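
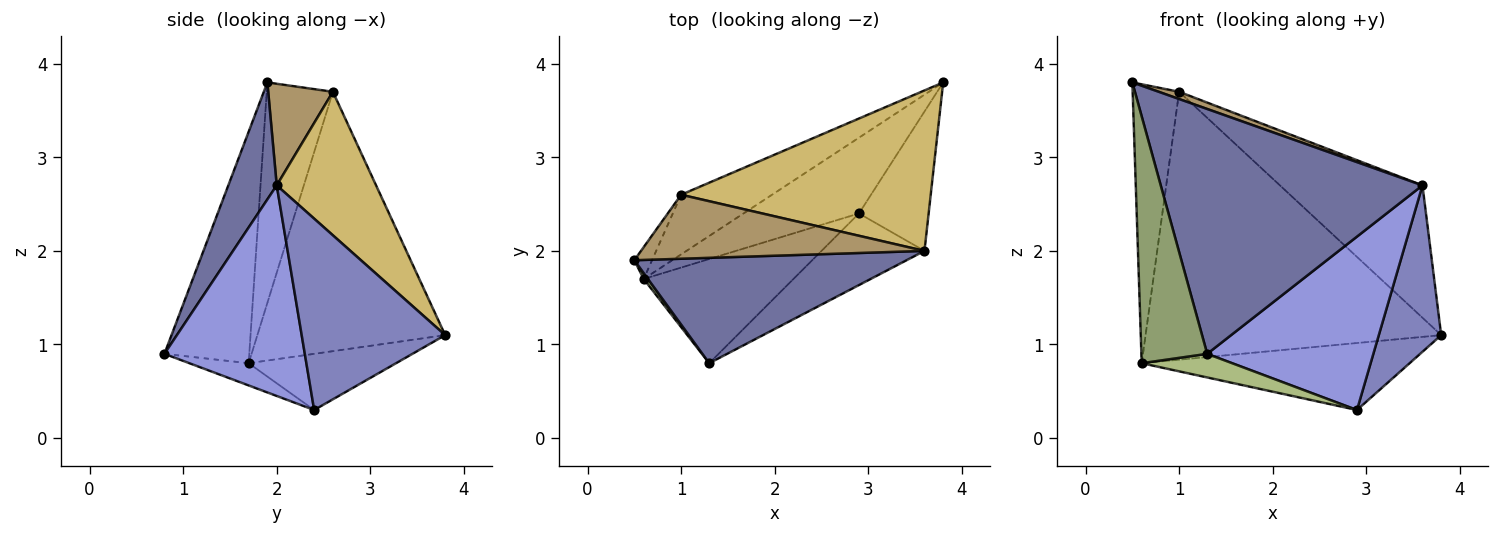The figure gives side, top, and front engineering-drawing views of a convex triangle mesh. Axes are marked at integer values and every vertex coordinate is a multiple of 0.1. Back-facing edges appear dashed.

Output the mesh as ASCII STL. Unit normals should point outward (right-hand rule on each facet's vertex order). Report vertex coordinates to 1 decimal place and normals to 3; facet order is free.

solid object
 facet normal 0.167 -0.906 0.390
  outer loop
   vertex 3.6 2.0 2.7
   vertex 0.5 1.9 3.8
   vertex 1.3 0.8 0.9
  endloop
 endfacet
 facet normal 0.870 -0.378 -0.317
  outer loop
   vertex 3.6 2.0 2.7
   vertex 2.9 2.4 0.3
   vertex 3.8 3.8 1.1
  endloop
 endfacet
 facet normal 0.616 -0.728 -0.301
  outer loop
   vertex 3.6 2.0 2.7
   vertex 1.3 0.8 0.9
   vertex 2.9 2.4 0.3
  endloop
 endfacet
 facet normal -0.342 0.622 -0.704
  outer loop
   vertex 0.6 1.7 0.8
   vertex 3.8 3.8 1.1
   vertex 2.9 2.4 0.3
  endloop
 endfacet
 facet normal -0.790 -0.613 0.015
  outer loop
   vertex 0.6 1.7 0.8
   vertex 1.3 0.8 0.9
   vertex 0.5 1.9 3.8
  endloop
 endfacet
 facet normal -0.143 -0.219 -0.965
  outer loop
   vertex 0.6 1.7 0.8
   vertex 2.9 2.4 0.3
   vertex 1.3 0.8 0.9
  endloop
 endfacet
 facet normal -0.816 0.574 -0.065
  outer loop
   vertex 1.0 2.6 3.7
   vertex 0.6 1.7 0.8
   vertex 0.5 1.9 3.8
  endloop
 endfacet
 facet normal -0.527 0.830 -0.185
  outer loop
   vertex 1.0 2.6 3.7
   vertex 3.8 3.8 1.1
   vertex 0.6 1.7 0.8
  endloop
 endfacet
 facet normal 0.336 -0.106 0.936
  outer loop
   vertex 1.0 2.6 3.7
   vertex 0.5 1.9 3.8
   vertex 3.6 2.0 2.7
  endloop
 endfacet
 facet normal 0.405 0.582 0.705
  outer loop
   vertex 1.0 2.6 3.7
   vertex 3.6 2.0 2.7
   vertex 3.8 3.8 1.1
  endloop
 endfacet
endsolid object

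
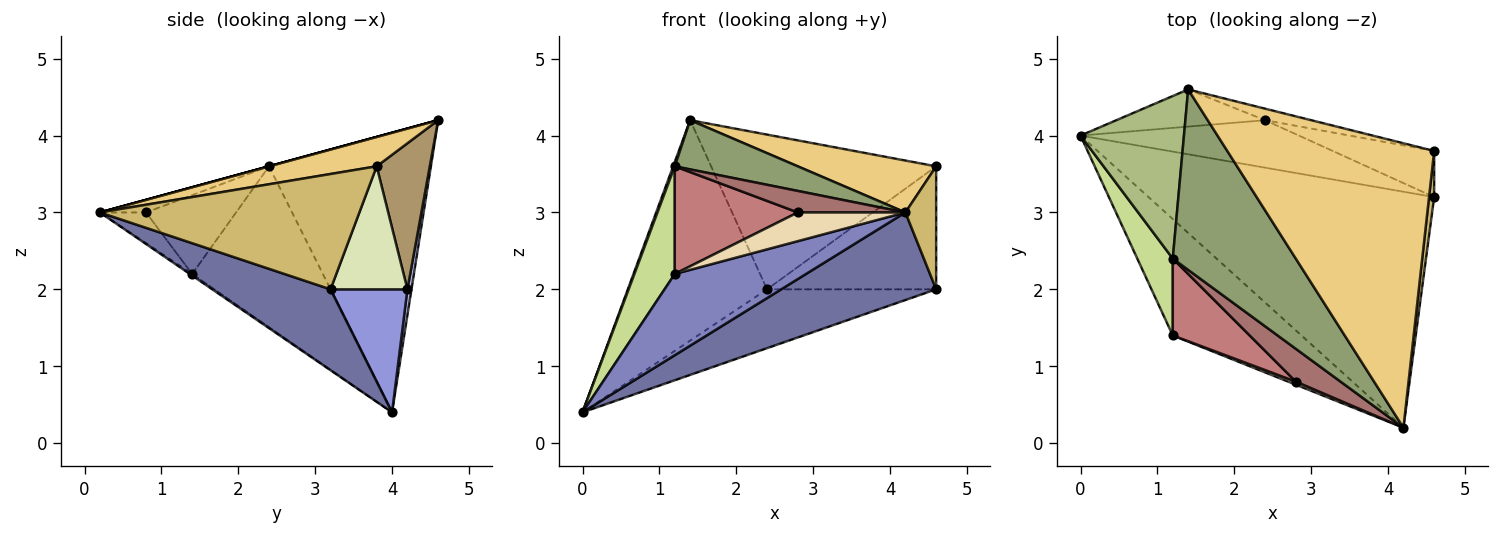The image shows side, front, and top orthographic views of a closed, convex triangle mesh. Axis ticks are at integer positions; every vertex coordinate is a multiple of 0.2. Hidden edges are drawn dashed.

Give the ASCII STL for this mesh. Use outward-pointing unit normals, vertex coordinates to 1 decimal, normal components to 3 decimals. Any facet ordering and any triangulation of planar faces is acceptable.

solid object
 facet normal 0.257 -0.336 -0.906
  outer loop
   vertex 4.2 0.2 3.0
   vertex 0.0 4.0 0.4
   vertex 4.6 3.2 2.0
  endloop
 endfacet
 facet normal -0.010 -0.572 -0.820
  outer loop
   vertex 1.2 1.4 2.2
   vertex 0.0 4.0 0.4
   vertex 4.2 0.2 3.0
  endloop
 endfacet
 facet normal 0.334 0.734 -0.592
  outer loop
   vertex 2.4 4.2 2.0
   vertex 4.6 3.2 2.0
   vertex 0.0 4.0 0.4
  endloop
 endfacet
 facet normal 0.029 0.986 -0.166
  outer loop
   vertex 2.4 4.2 2.0
   vertex 0.0 4.0 0.4
   vertex 1.4 4.6 4.2
  endloop
 endfacet
 facet normal 0.000 -0.263 0.965
  outer loop
   vertex 1.2 2.4 3.6
   vertex 4.2 0.2 3.0
   vertex 1.4 4.6 4.2
  endloop
 endfacet
 facet normal -0.938 -0.009 0.347
  outer loop
   vertex 1.2 2.4 3.6
   vertex 1.4 4.6 4.2
   vertex 0.0 4.0 0.4
  endloop
 endfacet
 facet normal -0.935 -0.289 0.206
  outer loop
   vertex 1.2 2.4 3.6
   vertex 0.0 4.0 0.4
   vertex 1.2 1.4 2.2
  endloop
 endfacet
 facet normal 0.392 0.862 -0.323
  outer loop
   vertex 4.6 3.8 3.6
   vertex 4.6 3.2 2.0
   vertex 2.4 4.2 2.0
  endloop
 endfacet
 facet normal 0.229 0.971 -0.072
  outer loop
   vertex 4.6 3.8 3.6
   vertex 2.4 4.2 2.0
   vertex 1.4 4.6 4.2
  endloop
 endfacet
 facet normal 0.992 -0.118 0.044
  outer loop
   vertex 4.6 3.8 3.6
   vertex 4.2 0.2 3.0
   vertex 4.6 3.2 2.0
  endloop
 endfacet
 facet normal 0.138 -0.178 0.974
  outer loop
   vertex 4.6 3.8 3.6
   vertex 1.4 4.6 4.2
   vertex 4.2 0.2 3.0
  endloop
 endfacet
 facet normal -0.392 -0.915 0.098
  outer loop
   vertex 2.8 0.8 3.0
   vertex 1.2 1.4 2.2
   vertex 4.2 0.2 3.0
  endloop
 endfacet
 facet normal -0.229 -0.534 0.814
  outer loop
   vertex 2.8 0.8 3.0
   vertex 4.2 0.2 3.0
   vertex 1.2 2.4 3.6
  endloop
 endfacet
 facet normal -0.512 -0.699 0.499
  outer loop
   vertex 2.8 0.8 3.0
   vertex 1.2 2.4 3.6
   vertex 1.2 1.4 2.2
  endloop
 endfacet
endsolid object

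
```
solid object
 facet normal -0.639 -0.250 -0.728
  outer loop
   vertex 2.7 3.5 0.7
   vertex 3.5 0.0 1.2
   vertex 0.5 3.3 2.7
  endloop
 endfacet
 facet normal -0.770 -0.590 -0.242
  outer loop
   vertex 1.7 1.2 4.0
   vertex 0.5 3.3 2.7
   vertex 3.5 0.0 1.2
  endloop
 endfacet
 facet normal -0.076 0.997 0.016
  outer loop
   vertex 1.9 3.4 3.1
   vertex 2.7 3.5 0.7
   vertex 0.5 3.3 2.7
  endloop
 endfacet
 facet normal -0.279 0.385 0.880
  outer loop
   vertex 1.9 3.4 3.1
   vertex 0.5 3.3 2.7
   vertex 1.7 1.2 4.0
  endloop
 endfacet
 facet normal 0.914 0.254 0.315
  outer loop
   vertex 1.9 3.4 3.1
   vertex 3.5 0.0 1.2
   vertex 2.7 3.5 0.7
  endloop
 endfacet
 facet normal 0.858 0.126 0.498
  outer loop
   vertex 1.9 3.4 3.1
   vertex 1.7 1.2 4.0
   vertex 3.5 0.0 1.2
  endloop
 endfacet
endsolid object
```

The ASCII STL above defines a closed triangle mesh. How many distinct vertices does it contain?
5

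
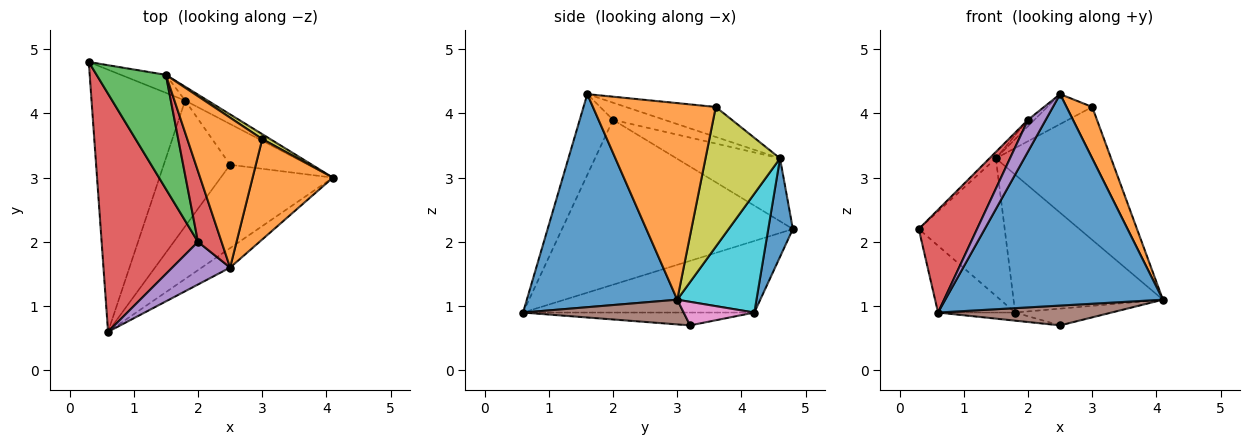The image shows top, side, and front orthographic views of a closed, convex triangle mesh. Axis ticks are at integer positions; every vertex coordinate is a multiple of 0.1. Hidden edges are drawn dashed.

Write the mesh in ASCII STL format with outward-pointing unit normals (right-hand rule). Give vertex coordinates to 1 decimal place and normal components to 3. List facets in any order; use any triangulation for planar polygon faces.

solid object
 facet normal 0.567 -0.820 -0.075
  outer loop
   vertex 2.5 1.6 4.3
   vertex 0.6 0.6 0.9
   vertex 4.1 3.0 1.1
  endloop
 endfacet
 facet normal 0.909 -0.190 0.371
  outer loop
   vertex 3.0 3.6 4.1
   vertex 2.5 1.6 4.3
   vertex 4.1 3.0 1.1
  endloop
 endfacet
 facet normal -0.595 0.198 -0.779
  outer loop
   vertex 1.8 4.2 0.9
   vertex 0.6 0.6 0.9
   vertex 0.3 4.8 2.2
  endloop
 endfacet
 facet normal -0.844 -0.213 0.493
  outer loop
   vertex 2.0 2.0 3.9
   vertex 0.3 4.8 2.2
   vertex 0.6 0.6 0.9
  endloop
 endfacet
 facet normal -0.746 -0.398 0.534
  outer loop
   vertex 2.0 2.0 3.9
   vertex 0.6 0.6 0.9
   vertex 2.5 1.6 4.3
  endloop
 endfacet
 facet normal 0.210 -0.226 -0.951
  outer loop
   vertex 2.5 3.2 0.7
   vertex 4.1 3.0 1.1
   vertex 0.6 0.6 0.9
  endloop
 endfacet
 facet normal 0.269 0.366 -0.891
  outer loop
   vertex 2.5 3.2 0.7
   vertex 1.8 4.2 0.9
   vertex 4.1 3.0 1.1
  endloop
 endfacet
 facet normal -0.190 0.063 -0.980
  outer loop
   vertex 2.5 3.2 0.7
   vertex 0.6 0.6 0.9
   vertex 1.8 4.2 0.9
  endloop
 endfacet
 facet normal 0.543 0.839 0.031
  outer loop
   vertex 1.5 4.6 3.3
   vertex 3.0 3.6 4.1
   vertex 4.1 3.0 1.1
  endloop
 endfacet
 facet normal 0.467 0.880 -0.088
  outer loop
   vertex 1.5 4.6 3.3
   vertex 4.1 3.0 1.1
   vertex 1.8 4.2 0.9
  endloop
 endfacet
 facet normal 0.273 0.954 -0.125
  outer loop
   vertex 1.5 4.6 3.3
   vertex 1.8 4.2 0.9
   vertex 0.3 4.8 2.2
  endloop
 endfacet
 facet normal -0.365 0.183 0.913
  outer loop
   vertex 1.5 4.6 3.3
   vertex 2.5 1.6 4.3
   vertex 3.0 3.6 4.1
  endloop
 endfacet
 facet normal -0.671 0.042 0.740
  outer loop
   vertex 1.5 4.6 3.3
   vertex 0.3 4.8 2.2
   vertex 2.0 2.0 3.9
  endloop
 endfacet
 facet normal -0.587 0.073 0.807
  outer loop
   vertex 1.5 4.6 3.3
   vertex 2.0 2.0 3.9
   vertex 2.5 1.6 4.3
  endloop
 endfacet
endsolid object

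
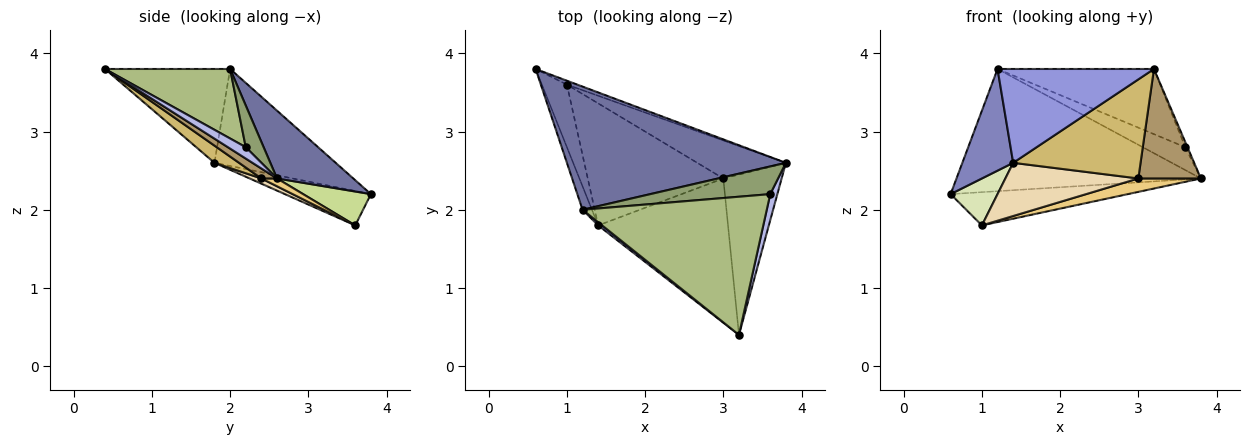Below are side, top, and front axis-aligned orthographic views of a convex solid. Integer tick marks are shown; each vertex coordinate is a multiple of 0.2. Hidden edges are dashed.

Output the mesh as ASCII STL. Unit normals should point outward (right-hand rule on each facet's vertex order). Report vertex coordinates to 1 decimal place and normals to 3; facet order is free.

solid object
 facet normal 0.215 0.688 0.693
  outer loop
   vertex 1.2 2.0 3.8
   vertex 3.8 2.6 2.4
   vertex 0.6 3.8 2.2
  endloop
 endfacet
 facet normal -0.919 -0.385 -0.089
  outer loop
   vertex 1.4 1.8 2.6
   vertex 1.2 2.0 3.8
   vertex 0.6 3.8 2.2
  endloop
 endfacet
 facet normal -0.624 -0.781 0.026
  outer loop
   vertex 1.4 1.8 2.6
   vertex 3.2 0.4 3.8
   vertex 1.2 2.0 3.8
  endloop
 endfacet
 facet normal 0.843 0.105 0.527
  outer loop
   vertex 3.6 2.2 2.8
   vertex 3.2 0.4 3.8
   vertex 3.8 2.6 2.4
  endloop
 endfacet
 facet normal 0.259 0.615 0.745
  outer loop
   vertex 3.6 2.2 2.8
   vertex 3.8 2.6 2.4
   vertex 1.2 2.0 3.8
  endloop
 endfacet
 facet normal 0.323 0.404 0.856
  outer loop
   vertex 3.6 2.2 2.8
   vertex 1.2 2.0 3.8
   vertex 3.2 0.4 3.8
  endloop
 endfacet
 facet normal 0.355 0.928 -0.109
  outer loop
   vertex 1.0 3.6 1.8
   vertex 0.6 3.8 2.2
   vertex 3.8 2.6 2.4
  endloop
 endfacet
 facet normal -0.740 -0.404 -0.538
  outer loop
   vertex 1.0 3.6 1.8
   vertex 1.4 1.8 2.6
   vertex 0.6 3.8 2.2
  endloop
 endfacet
 facet normal 0.140 -0.558 -0.818
  outer loop
   vertex 3.0 2.4 2.4
   vertex 3.8 2.6 2.4
   vertex 3.2 0.4 3.8
  endloop
 endfacet
 facet normal 0.109 -0.563 -0.819
  outer loop
   vertex 3.0 2.4 2.4
   vertex 3.2 0.4 3.8
   vertex 1.4 1.8 2.6
  endloop
 endfacet
 facet normal 0.083 -0.332 -0.940
  outer loop
   vertex 3.0 2.4 2.4
   vertex 1.0 3.6 1.8
   vertex 3.8 2.6 2.4
  endloop
 endfacet
 facet normal 0.035 -0.399 -0.916
  outer loop
   vertex 3.0 2.4 2.4
   vertex 1.4 1.8 2.6
   vertex 1.0 3.6 1.8
  endloop
 endfacet
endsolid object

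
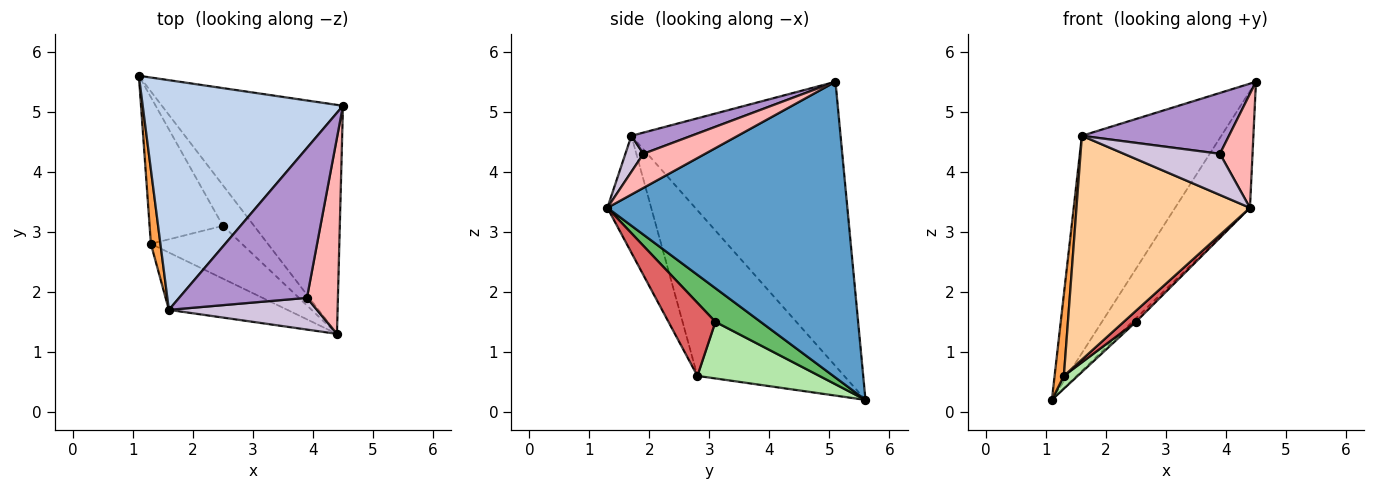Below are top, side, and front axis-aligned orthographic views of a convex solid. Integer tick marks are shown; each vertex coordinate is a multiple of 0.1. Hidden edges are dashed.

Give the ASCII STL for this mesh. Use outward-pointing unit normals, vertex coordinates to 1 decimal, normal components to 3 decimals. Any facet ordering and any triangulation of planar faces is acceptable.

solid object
 facet normal 0.824 0.257 -0.505
  outer loop
   vertex 4.4 1.3 3.4
   vertex 1.1 5.6 0.2
   vertex 4.5 5.1 5.5
  endloop
 endfacet
 facet normal -0.718 0.478 0.506
  outer loop
   vertex 1.6 1.7 4.6
   vertex 4.5 5.1 5.5
   vertex 1.1 5.6 0.2
  endloop
 endfacet
 facet normal -0.996 -0.063 0.057
  outer loop
   vertex 1.6 1.7 4.6
   vertex 1.1 5.6 0.2
   vertex 1.3 2.8 0.6
  endloop
 endfacet
 facet normal -0.238 -0.941 -0.241
  outer loop
   vertex 1.6 1.7 4.6
   vertex 1.3 2.8 0.6
   vertex 4.4 1.3 3.4
  endloop
 endfacet
 facet normal 0.733 0.058 -0.678
  outer loop
   vertex 2.5 3.1 1.5
   vertex 1.1 5.6 0.2
   vertex 4.4 1.3 3.4
  endloop
 endfacet
 facet normal 0.610 -0.069 -0.790
  outer loop
   vertex 2.5 3.1 1.5
   vertex 1.3 2.8 0.6
   vertex 1.1 5.6 0.2
  endloop
 endfacet
 facet normal 0.618 -0.161 -0.770
  outer loop
   vertex 2.5 3.1 1.5
   vertex 4.4 1.3 3.4
   vertex 1.3 2.8 0.6
  endloop
 endfacet
 facet normal 0.690 -0.364 0.626
  outer loop
   vertex 3.9 1.9 4.3
   vertex 4.4 1.3 3.4
   vertex 4.5 5.1 5.5
  endloop
 endfacet
 facet normal 0.152 -0.372 0.916
  outer loop
   vertex 3.9 1.9 4.3
   vertex 4.5 5.1 5.5
   vertex 1.6 1.7 4.6
  endloop
 endfacet
 facet normal 0.147 -0.783 0.604
  outer loop
   vertex 3.9 1.9 4.3
   vertex 1.6 1.7 4.6
   vertex 4.4 1.3 3.4
  endloop
 endfacet
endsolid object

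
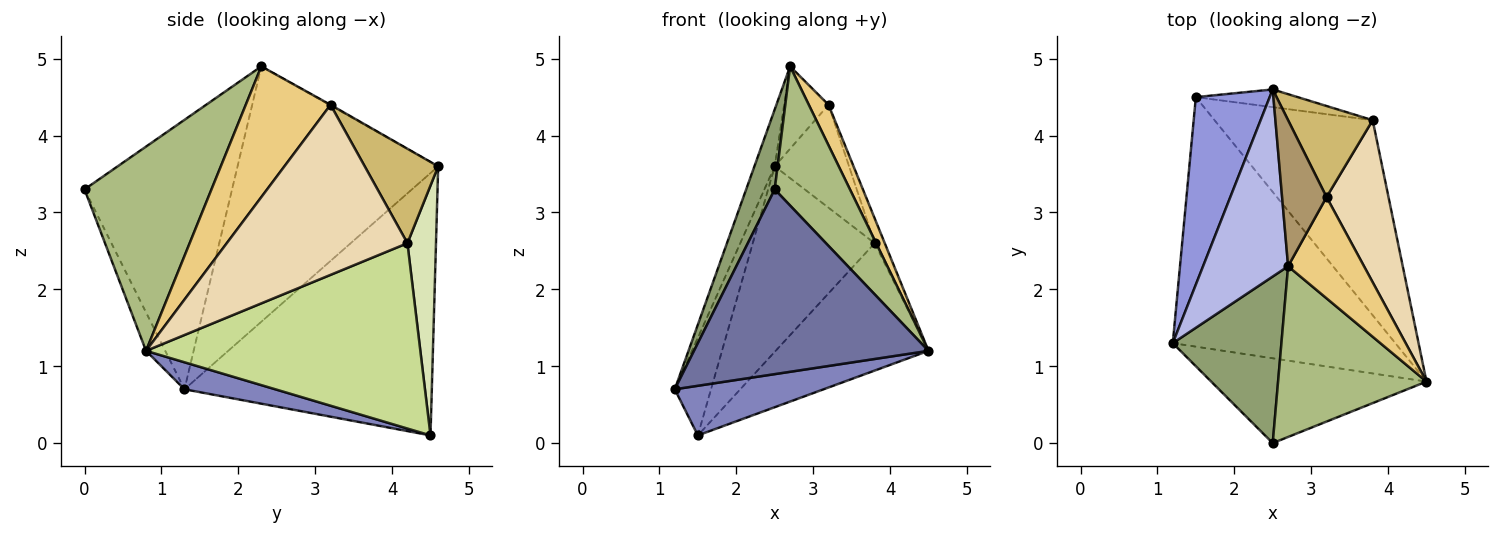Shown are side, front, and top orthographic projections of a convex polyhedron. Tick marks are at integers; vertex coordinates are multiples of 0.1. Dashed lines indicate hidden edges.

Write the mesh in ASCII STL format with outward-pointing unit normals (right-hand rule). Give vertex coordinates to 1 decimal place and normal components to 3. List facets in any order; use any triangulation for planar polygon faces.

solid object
 facet normal -0.074 -0.906 -0.416
  outer loop
   vertex 2.5 0.0 3.3
   vertex 1.2 1.3 0.7
   vertex 4.5 0.8 1.2
  endloop
 endfacet
 facet normal 0.118 -0.194 -0.974
  outer loop
   vertex 1.5 4.5 0.1
   vertex 4.5 0.8 1.2
   vertex 1.2 1.3 0.7
  endloop
 endfacet
 facet normal -0.953 0.140 0.268
  outer loop
   vertex 1.5 4.5 0.1
   vertex 1.2 1.3 0.7
   vertex 2.5 4.6 3.6
  endloop
 endfacet
 facet normal -0.944 0.096 0.315
  outer loop
   vertex 2.7 2.3 4.9
   vertex 2.5 4.6 3.6
   vertex 1.2 1.3 0.7
  endloop
 endfacet
 facet normal -0.913 -0.177 0.368
  outer loop
   vertex 2.7 2.3 4.9
   vertex 1.2 1.3 0.7
   vertex 2.5 0.0 3.3
  endloop
 endfacet
 facet normal 0.730 -0.432 0.530
  outer loop
   vertex 2.7 2.3 4.9
   vertex 2.5 0.0 3.3
   vertex 4.5 0.8 1.2
  endloop
 endfacet
 facet normal 0.700 0.390 -0.598
  outer loop
   vertex 3.8 4.2 2.6
   vertex 4.5 0.8 1.2
   vertex 1.5 4.5 0.1
  endloop
 endfacet
 facet normal 0.227 0.969 -0.093
  outer loop
   vertex 3.8 4.2 2.6
   vertex 1.5 4.5 0.1
   vertex 2.5 4.6 3.6
  endloop
 endfacet
 facet normal -0.013 0.491 0.871
  outer loop
   vertex 3.2 3.2 4.4
   vertex 2.5 4.6 3.6
   vertex 2.7 2.3 4.9
  endloop
 endfacet
 facet normal 0.595 0.602 0.533
  outer loop
   vertex 3.2 3.2 4.4
   vertex 3.8 4.2 2.6
   vertex 2.5 4.6 3.6
  endloop
 endfacet
 facet normal 0.848 -0.197 0.492
  outer loop
   vertex 3.2 3.2 4.4
   vertex 2.7 2.3 4.9
   vertex 4.5 0.8 1.2
  endloop
 endfacet
 facet normal 0.938 0.052 0.342
  outer loop
   vertex 3.2 3.2 4.4
   vertex 4.5 0.8 1.2
   vertex 3.8 4.2 2.6
  endloop
 endfacet
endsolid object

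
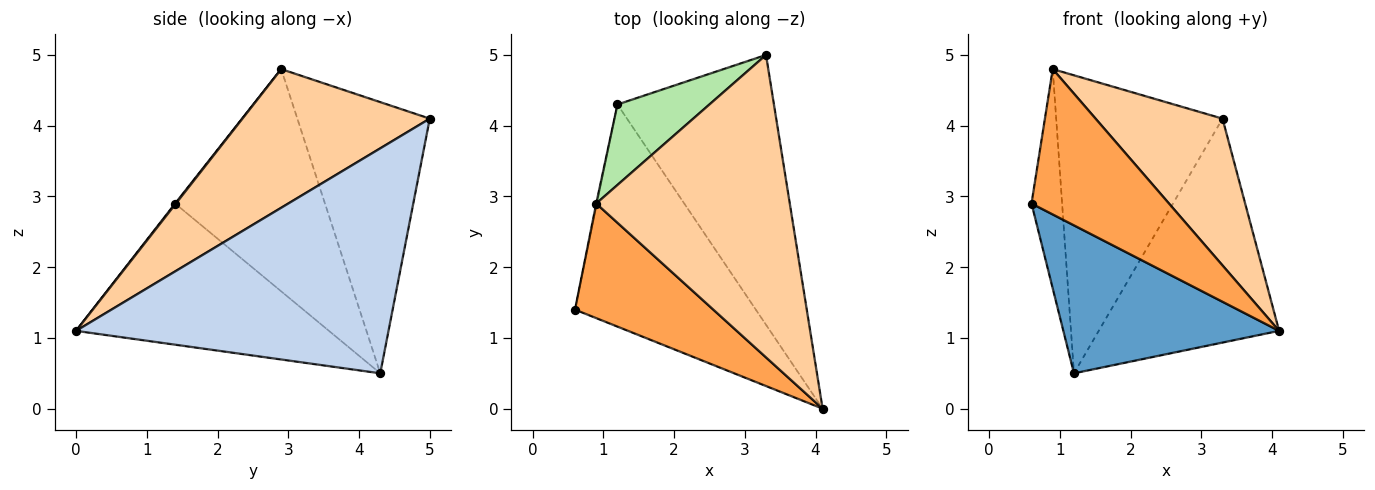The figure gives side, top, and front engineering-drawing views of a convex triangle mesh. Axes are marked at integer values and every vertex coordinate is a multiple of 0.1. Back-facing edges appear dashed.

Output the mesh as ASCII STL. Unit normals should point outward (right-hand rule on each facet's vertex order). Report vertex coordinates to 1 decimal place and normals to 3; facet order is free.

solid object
 facet normal -0.545 -0.465 -0.698
  outer loop
   vertex 1.2 4.3 0.5
   vertex 4.1 0.0 1.1
   vertex 0.6 1.4 2.9
  endloop
 endfacet
 facet normal 0.742 0.428 -0.516
  outer loop
   vertex 1.2 4.3 0.5
   vertex 3.3 5.0 4.1
   vertex 4.1 0.0 1.1
  endloop
 endfacet
 facet normal 0.004 -0.785 0.619
  outer loop
   vertex 0.9 2.9 4.8
   vertex 0.6 1.4 2.9
   vertex 4.1 0.0 1.1
  endloop
 endfacet
 facet normal 0.542 -0.367 0.756
  outer loop
   vertex 0.9 2.9 4.8
   vertex 4.1 0.0 1.1
   vertex 3.3 5.0 4.1
  endloop
 endfacet
 facet normal -0.980 0.200 -0.003
  outer loop
   vertex 0.9 2.9 4.8
   vertex 1.2 4.3 0.5
   vertex 0.6 1.4 2.9
  endloop
 endfacet
 facet normal -0.609 0.765 0.207
  outer loop
   vertex 0.9 2.9 4.8
   vertex 3.3 5.0 4.1
   vertex 1.2 4.3 0.5
  endloop
 endfacet
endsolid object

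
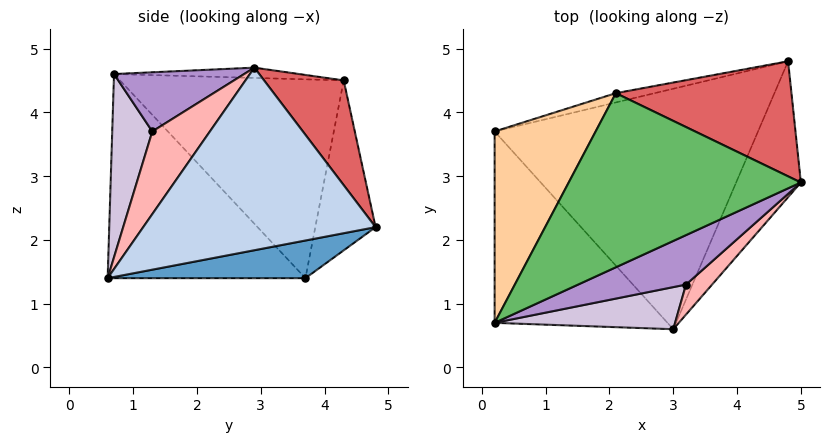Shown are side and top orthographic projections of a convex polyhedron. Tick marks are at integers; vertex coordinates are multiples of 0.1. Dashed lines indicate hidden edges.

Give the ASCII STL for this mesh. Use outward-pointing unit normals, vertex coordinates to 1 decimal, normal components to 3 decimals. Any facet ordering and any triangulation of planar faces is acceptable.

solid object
 facet normal 0.140 0.127 -0.982
  outer loop
   vertex 4.8 4.8 2.2
   vertex 3.0 0.6 1.4
   vertex 0.2 3.7 1.4
  endloop
 endfacet
 facet normal 0.892 -0.322 -0.316
  outer loop
   vertex 4.8 4.8 2.2
   vertex 5.0 2.9 4.7
   vertex 3.0 0.6 1.4
  endloop
 endfacet
 facet normal -0.628 -0.568 -0.532
  outer loop
   vertex 0.2 0.7 4.6
   vertex 0.2 3.7 1.4
   vertex 3.0 0.6 1.4
  endloop
 endfacet
 facet normal -0.803 0.435 0.408
  outer loop
   vertex 2.1 4.3 4.5
   vertex 0.2 3.7 1.4
   vertex 0.2 0.7 4.6
  endloop
 endfacet
 facet normal -0.044 0.051 0.998
  outer loop
   vertex 2.1 4.3 4.5
   vertex 0.2 0.7 4.6
   vertex 5.0 2.9 4.7
  endloop
 endfacet
 facet normal -0.224 0.973 -0.051
  outer loop
   vertex 2.1 4.3 4.5
   vertex 4.8 4.8 2.2
   vertex 0.2 3.7 1.4
  endloop
 endfacet
 facet normal 0.331 0.764 0.554
  outer loop
   vertex 2.1 4.3 4.5
   vertex 5.0 2.9 4.7
   vertex 4.8 4.8 2.2
  endloop
 endfacet
 facet normal 0.593 -0.784 0.187
  outer loop
   vertex 3.2 1.3 3.7
   vertex 3.0 0.6 1.4
   vertex 5.0 2.9 4.7
  endloop
 endfacet
 facet normal 0.325 -0.737 0.593
  outer loop
   vertex 3.2 1.3 3.7
   vertex 5.0 2.9 4.7
   vertex 0.2 0.7 4.6
  endloop
 endfacet
 facet normal 0.264 -0.929 0.260
  outer loop
   vertex 3.2 1.3 3.7
   vertex 0.2 0.7 4.6
   vertex 3.0 0.6 1.4
  endloop
 endfacet
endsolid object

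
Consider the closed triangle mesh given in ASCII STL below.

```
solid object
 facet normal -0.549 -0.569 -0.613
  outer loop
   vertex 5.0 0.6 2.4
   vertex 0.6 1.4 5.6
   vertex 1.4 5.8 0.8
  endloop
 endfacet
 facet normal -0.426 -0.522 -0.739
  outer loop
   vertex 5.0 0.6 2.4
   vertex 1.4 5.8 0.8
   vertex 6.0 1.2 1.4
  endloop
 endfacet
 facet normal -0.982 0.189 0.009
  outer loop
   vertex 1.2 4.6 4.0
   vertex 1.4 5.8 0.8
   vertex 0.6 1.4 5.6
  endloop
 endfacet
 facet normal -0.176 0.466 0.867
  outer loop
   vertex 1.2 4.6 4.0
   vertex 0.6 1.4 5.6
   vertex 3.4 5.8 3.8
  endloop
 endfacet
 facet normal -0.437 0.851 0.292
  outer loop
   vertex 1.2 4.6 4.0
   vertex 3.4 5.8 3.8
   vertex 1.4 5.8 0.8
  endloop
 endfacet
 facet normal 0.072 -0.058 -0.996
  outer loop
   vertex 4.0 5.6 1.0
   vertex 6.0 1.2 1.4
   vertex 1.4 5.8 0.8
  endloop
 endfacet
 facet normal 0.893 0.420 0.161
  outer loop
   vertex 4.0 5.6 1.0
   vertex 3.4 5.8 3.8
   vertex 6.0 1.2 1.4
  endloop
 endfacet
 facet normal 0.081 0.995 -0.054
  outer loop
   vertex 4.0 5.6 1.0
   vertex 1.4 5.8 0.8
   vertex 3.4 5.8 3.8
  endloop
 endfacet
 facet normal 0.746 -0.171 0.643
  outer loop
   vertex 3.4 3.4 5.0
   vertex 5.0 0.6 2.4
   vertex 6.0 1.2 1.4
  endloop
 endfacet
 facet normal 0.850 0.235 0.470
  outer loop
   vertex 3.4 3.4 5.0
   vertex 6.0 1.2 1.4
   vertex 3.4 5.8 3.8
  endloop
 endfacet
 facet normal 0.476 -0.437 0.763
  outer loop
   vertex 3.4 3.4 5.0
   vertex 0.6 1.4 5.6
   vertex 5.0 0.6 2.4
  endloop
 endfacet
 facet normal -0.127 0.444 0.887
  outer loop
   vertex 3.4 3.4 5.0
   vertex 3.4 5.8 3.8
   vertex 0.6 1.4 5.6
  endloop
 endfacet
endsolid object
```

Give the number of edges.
18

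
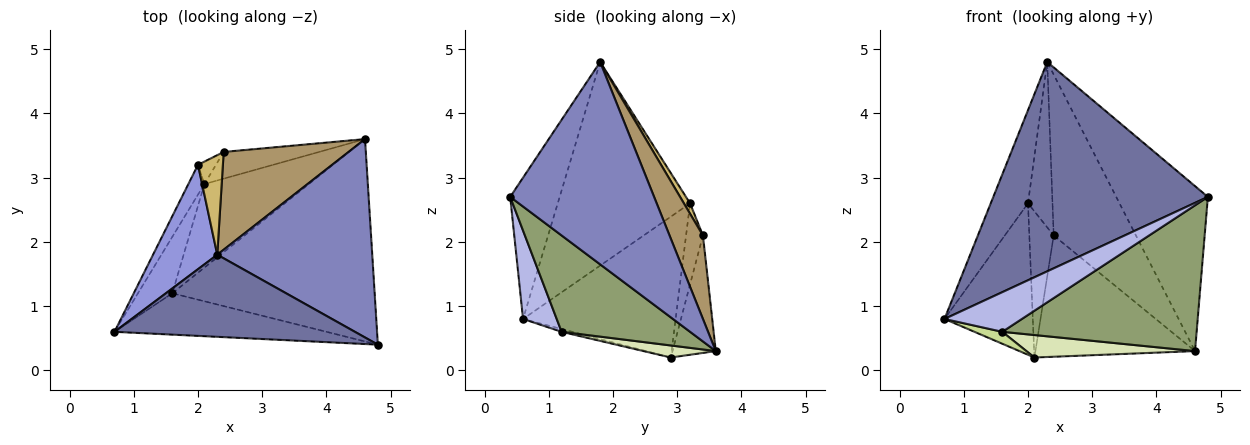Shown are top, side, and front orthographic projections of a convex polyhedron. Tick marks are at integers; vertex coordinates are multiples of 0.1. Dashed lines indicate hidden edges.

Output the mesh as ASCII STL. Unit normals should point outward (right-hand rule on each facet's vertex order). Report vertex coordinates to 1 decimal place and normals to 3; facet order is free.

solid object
 facet normal -0.210 -0.910 0.357
  outer loop
   vertex 2.3 1.8 4.8
   vertex 0.7 0.6 0.8
   vertex 4.8 0.4 2.7
  endloop
 endfacet
 facet normal 0.708 0.451 0.543
  outer loop
   vertex 2.3 1.8 4.8
   vertex 4.8 0.4 2.7
   vertex 4.6 3.6 0.3
  endloop
 endfacet
 facet normal -0.921 0.259 0.291
  outer loop
   vertex 2.0 3.2 2.6
   vertex 0.7 0.6 0.8
   vertex 2.3 1.8 4.8
  endloop
 endfacet
 facet normal 0.288 -0.663 -0.691
  outer loop
   vertex 1.6 1.2 0.6
   vertex 4.8 0.4 2.7
   vertex 0.7 0.6 0.8
  endloop
 endfacet
 facet normal 0.360 -0.545 -0.757
  outer loop
   vertex 1.6 1.2 0.6
   vertex 4.6 3.6 0.3
   vertex 4.8 0.4 2.7
  endloop
 endfacet
 facet normal -0.861 0.499 -0.098
  outer loop
   vertex 2.1 2.9 0.2
   vertex 0.7 0.6 0.8
   vertex 2.0 3.2 2.6
  endloop
 endfacet
 facet normal -0.079 -0.206 -0.975
  outer loop
   vertex 2.1 2.9 0.2
   vertex 1.6 1.2 0.6
   vertex 0.7 0.6 0.8
  endloop
 endfacet
 facet normal 0.111 -0.258 -0.960
  outer loop
   vertex 2.1 2.9 0.2
   vertex 4.6 3.6 0.3
   vertex 1.6 1.2 0.6
  endloop
 endfacet
 facet normal 0.328 0.807 0.491
  outer loop
   vertex 2.4 3.4 2.1
   vertex 2.3 1.8 4.8
   vertex 4.6 3.6 0.3
  endloop
 endfacet
 facet normal 0.211 0.837 0.504
  outer loop
   vertex 2.4 3.4 2.1
   vertex 2.0 3.2 2.6
   vertex 2.3 1.8 4.8
  endloop
 endfacet
 facet normal -0.256 0.944 -0.208
  outer loop
   vertex 2.4 3.4 2.1
   vertex 4.6 3.6 0.3
   vertex 2.1 2.9 0.2
  endloop
 endfacet
 facet normal -0.565 0.816 -0.125
  outer loop
   vertex 2.4 3.4 2.1
   vertex 2.1 2.9 0.2
   vertex 2.0 3.2 2.6
  endloop
 endfacet
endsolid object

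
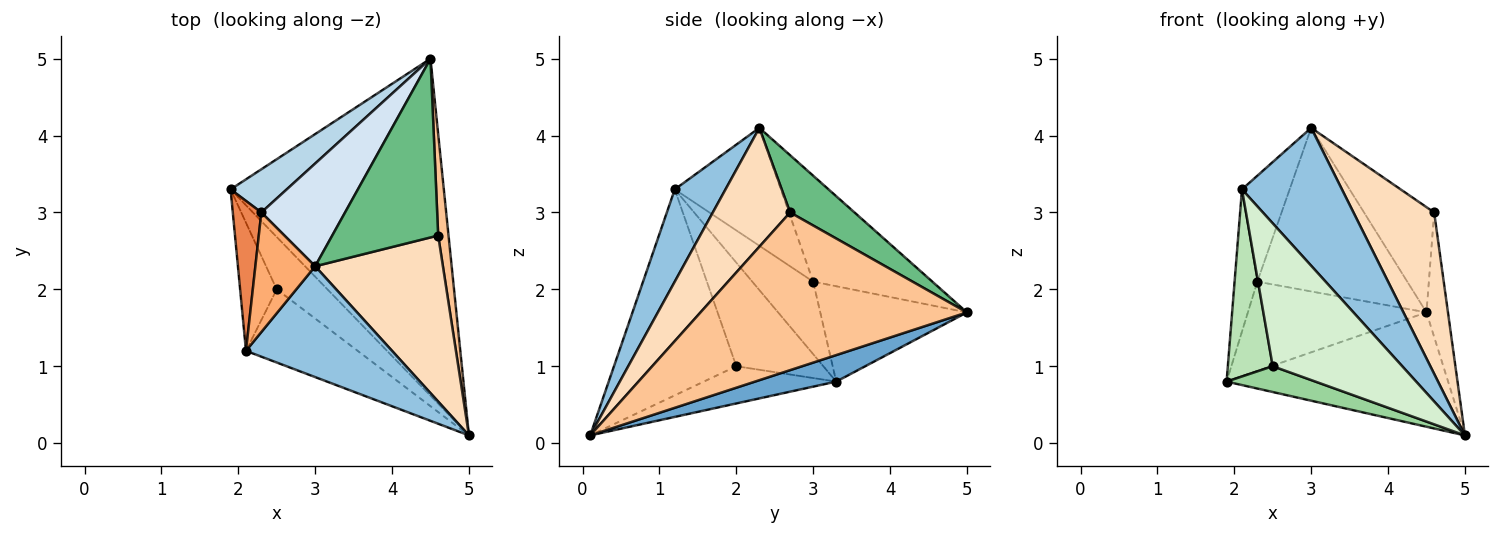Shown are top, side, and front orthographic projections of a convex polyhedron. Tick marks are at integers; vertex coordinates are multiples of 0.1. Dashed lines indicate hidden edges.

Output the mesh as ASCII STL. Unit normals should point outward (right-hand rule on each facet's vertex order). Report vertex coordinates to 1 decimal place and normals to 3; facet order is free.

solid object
 facet normal 0.117 0.319 -0.940
  outer loop
   vertex 4.5 5.0 1.7
   vertex 5.0 0.1 0.1
   vertex 1.9 3.3 0.8
  endloop
 endfacet
 facet normal 0.368 -0.725 0.583
  outer loop
   vertex 2.1 1.2 3.3
   vertex 5.0 0.1 0.1
   vertex 3.0 2.3 4.1
  endloop
 endfacet
 facet normal -0.594 0.724 0.350
  outer loop
   vertex 2.3 3.0 2.1
   vertex 4.5 5.0 1.7
   vertex 1.9 3.3 0.8
  endloop
 endfacet
 facet normal -0.558 0.702 0.441
  outer loop
   vertex 2.3 3.0 2.1
   vertex 3.0 2.3 4.1
   vertex 4.5 5.0 1.7
  endloop
 endfacet
 facet normal -0.879 0.328 0.346
  outer loop
   vertex 2.3 3.0 2.1
   vertex 1.9 3.3 0.8
   vertex 2.1 1.2 3.3
  endloop
 endfacet
 facet normal -0.828 0.372 0.420
  outer loop
   vertex 2.3 3.0 2.1
   vertex 2.1 1.2 3.3
   vertex 3.0 2.3 4.1
  endloop
 endfacet
 facet normal 0.995 0.080 0.065
  outer loop
   vertex 4.6 2.7 3.0
   vertex 5.0 0.1 0.1
   vertex 4.5 5.0 1.7
  endloop
 endfacet
 facet normal 0.555 -0.580 0.596
  outer loop
   vertex 4.6 2.7 3.0
   vertex 3.0 2.3 4.1
   vertex 5.0 0.1 0.1
  endloop
 endfacet
 facet normal 0.422 0.460 0.781
  outer loop
   vertex 4.6 2.7 3.0
   vertex 4.5 5.0 1.7
   vertex 3.0 2.3 4.1
  endloop
 endfacet
 facet normal -0.550 -0.369 -0.749
  outer loop
   vertex 2.5 2.0 1.0
   vertex 1.9 3.3 0.8
   vertex 5.0 0.1 0.1
  endloop
 endfacet
 facet normal -0.848 -0.437 -0.300
  outer loop
   vertex 2.5 2.0 1.0
   vertex 2.1 1.2 3.3
   vertex 1.9 3.3 0.8
  endloop
 endfacet
 facet normal -0.643 -0.681 -0.349
  outer loop
   vertex 2.5 2.0 1.0
   vertex 5.0 0.1 0.1
   vertex 2.1 1.2 3.3
  endloop
 endfacet
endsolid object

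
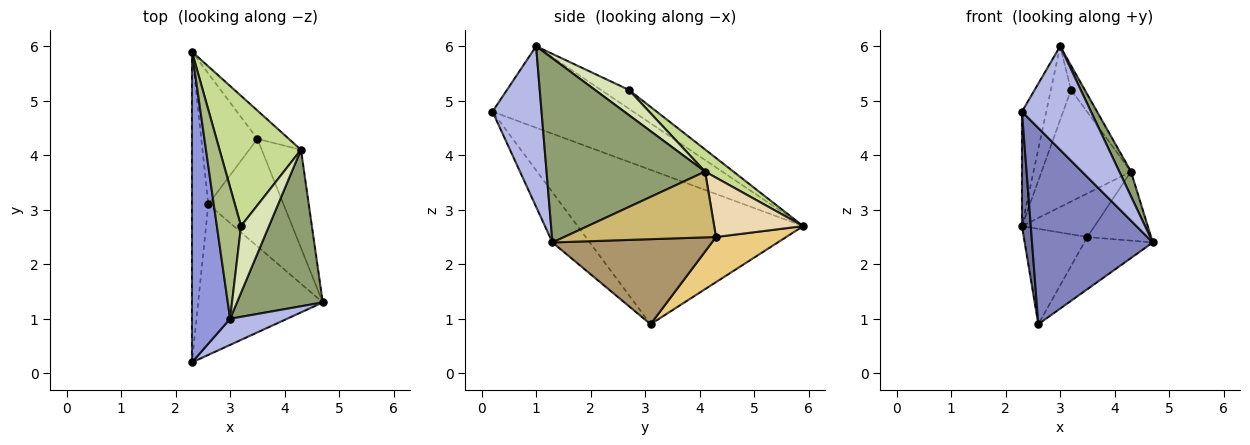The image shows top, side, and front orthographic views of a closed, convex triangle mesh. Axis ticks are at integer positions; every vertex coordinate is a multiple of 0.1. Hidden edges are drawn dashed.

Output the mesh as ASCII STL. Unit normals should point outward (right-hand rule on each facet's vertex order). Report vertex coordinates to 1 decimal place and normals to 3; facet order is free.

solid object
 facet normal -0.994 -0.039 -0.105
  outer loop
   vertex 2.6 3.1 0.9
   vertex 2.3 0.2 4.8
   vertex 2.3 5.9 2.7
  endloop
 endfacet
 facet normal -0.238 -0.771 -0.591
  outer loop
   vertex 2.6 3.1 0.9
   vertex 4.7 1.3 2.4
   vertex 2.3 0.2 4.8
  endloop
 endfacet
 facet normal -0.895 0.154 0.419
  outer loop
   vertex 3.0 1.0 6.0
   vertex 2.3 5.9 2.7
   vertex 2.3 0.2 4.8
  endloop
 endfacet
 facet normal 0.567 -0.798 0.201
  outer loop
   vertex 3.0 1.0 6.0
   vertex 2.3 0.2 4.8
   vertex 4.7 1.3 2.4
  endloop
 endfacet
 facet normal 0.904 -0.067 0.422
  outer loop
   vertex 4.3 4.1 3.7
   vertex 3.0 1.0 6.0
   vertex 4.7 1.3 2.4
  endloop
 endfacet
 facet normal -0.562 0.405 0.721
  outer loop
   vertex 3.2 2.7 5.2
   vertex 2.3 5.9 2.7
   vertex 3.0 1.0 6.0
  endloop
 endfacet
 facet normal 0.202 0.638 0.743
  outer loop
   vertex 3.2 2.7 5.2
   vertex 4.3 4.1 3.7
   vertex 2.3 5.9 2.7
  endloop
 endfacet
 facet normal 0.645 0.262 0.718
  outer loop
   vertex 3.2 2.7 5.2
   vertex 3.0 1.0 6.0
   vertex 4.3 4.1 3.7
  endloop
 endfacet
 facet normal 0.713 0.306 -0.631
  outer loop
   vertex 3.5 4.3 2.5
   vertex 4.7 1.3 2.4
   vertex 2.6 3.1 0.9
  endloop
 endfacet
 facet normal 0.808 0.339 -0.482
  outer loop
   vertex 3.5 4.3 2.5
   vertex 4.3 4.1 3.7
   vertex 4.7 1.3 2.4
  endloop
 endfacet
 facet normal 0.546 0.494 -0.677
  outer loop
   vertex 3.5 4.3 2.5
   vertex 2.6 3.1 0.9
   vertex 2.3 5.9 2.7
  endloop
 endfacet
 facet normal 0.716 0.585 -0.380
  outer loop
   vertex 3.5 4.3 2.5
   vertex 2.3 5.9 2.7
   vertex 4.3 4.1 3.7
  endloop
 endfacet
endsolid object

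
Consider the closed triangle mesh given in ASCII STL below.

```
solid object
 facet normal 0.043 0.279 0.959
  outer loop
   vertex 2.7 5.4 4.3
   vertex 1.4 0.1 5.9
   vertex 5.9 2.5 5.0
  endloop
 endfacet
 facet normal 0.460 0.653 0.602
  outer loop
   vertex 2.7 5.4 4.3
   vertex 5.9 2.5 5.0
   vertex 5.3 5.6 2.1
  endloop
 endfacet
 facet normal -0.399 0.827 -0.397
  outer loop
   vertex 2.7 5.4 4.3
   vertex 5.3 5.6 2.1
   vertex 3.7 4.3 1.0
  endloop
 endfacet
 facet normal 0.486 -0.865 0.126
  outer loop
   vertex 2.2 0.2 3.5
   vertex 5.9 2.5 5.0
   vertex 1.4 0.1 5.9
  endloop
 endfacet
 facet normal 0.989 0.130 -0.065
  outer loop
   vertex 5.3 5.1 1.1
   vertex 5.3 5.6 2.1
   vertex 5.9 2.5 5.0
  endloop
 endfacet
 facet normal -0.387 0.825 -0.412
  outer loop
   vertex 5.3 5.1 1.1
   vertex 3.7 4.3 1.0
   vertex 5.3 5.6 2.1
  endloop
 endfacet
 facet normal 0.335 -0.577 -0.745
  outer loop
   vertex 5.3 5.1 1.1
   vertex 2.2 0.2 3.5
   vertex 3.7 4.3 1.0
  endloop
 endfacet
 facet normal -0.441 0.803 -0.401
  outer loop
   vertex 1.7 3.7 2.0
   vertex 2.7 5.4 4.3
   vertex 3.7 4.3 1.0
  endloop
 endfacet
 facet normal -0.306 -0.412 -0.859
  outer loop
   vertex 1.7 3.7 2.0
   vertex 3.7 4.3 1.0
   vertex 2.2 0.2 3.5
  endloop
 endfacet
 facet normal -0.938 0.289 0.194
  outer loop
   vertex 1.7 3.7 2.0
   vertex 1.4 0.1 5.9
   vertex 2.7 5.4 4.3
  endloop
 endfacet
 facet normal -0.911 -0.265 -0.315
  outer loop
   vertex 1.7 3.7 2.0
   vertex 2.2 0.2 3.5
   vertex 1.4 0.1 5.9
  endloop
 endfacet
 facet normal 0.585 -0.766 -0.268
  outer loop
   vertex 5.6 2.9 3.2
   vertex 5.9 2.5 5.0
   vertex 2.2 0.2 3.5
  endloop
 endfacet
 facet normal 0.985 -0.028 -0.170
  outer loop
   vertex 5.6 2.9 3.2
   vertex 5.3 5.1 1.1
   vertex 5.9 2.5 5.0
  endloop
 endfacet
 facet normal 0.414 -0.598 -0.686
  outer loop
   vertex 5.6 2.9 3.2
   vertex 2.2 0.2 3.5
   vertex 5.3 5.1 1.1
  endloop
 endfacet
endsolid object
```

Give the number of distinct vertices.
9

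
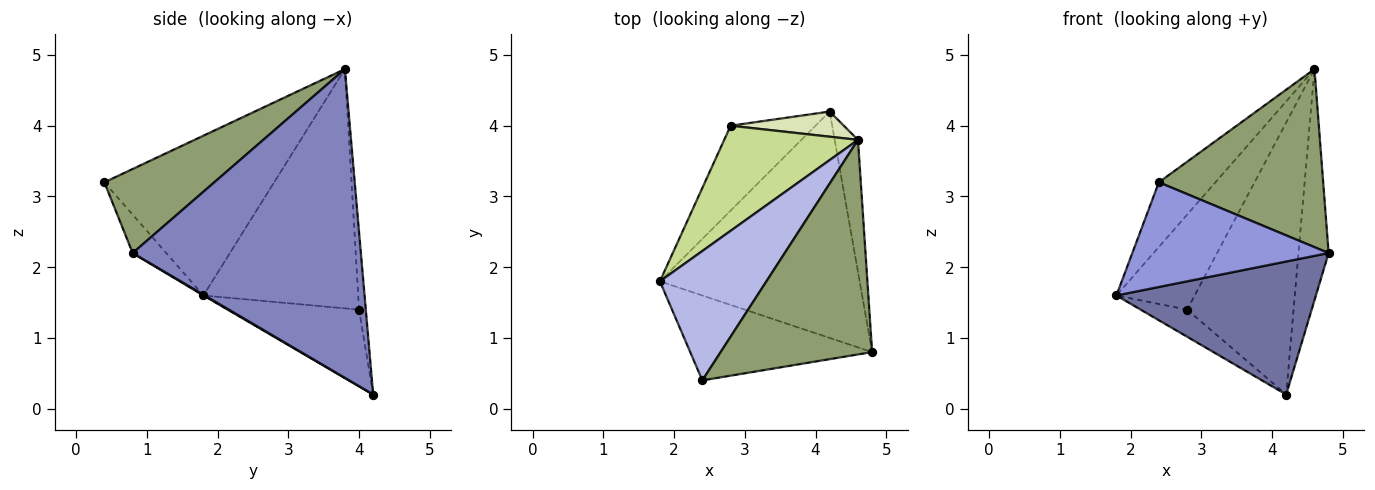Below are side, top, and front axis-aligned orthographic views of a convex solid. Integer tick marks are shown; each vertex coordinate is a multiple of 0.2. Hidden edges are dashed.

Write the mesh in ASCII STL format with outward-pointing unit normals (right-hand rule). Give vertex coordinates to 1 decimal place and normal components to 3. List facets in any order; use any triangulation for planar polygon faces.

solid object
 facet normal 0.004 -0.507 -0.862
  outer loop
   vertex 4.2 4.2 0.2
   vertex 4.8 0.8 2.2
   vertex 1.8 1.8 1.6
  endloop
 endfacet
 facet normal 0.989 0.131 -0.075
  outer loop
   vertex 4.6 3.8 4.8
   vertex 4.8 0.8 2.2
   vertex 4.2 4.2 0.2
  endloop
 endfacet
 facet normal -0.132 -0.770 -0.624
  outer loop
   vertex 2.4 0.4 3.2
   vertex 1.8 1.8 1.6
   vertex 4.8 0.8 2.2
  endloop
 endfacet
 facet normal -0.802 0.267 0.535
  outer loop
   vertex 2.4 0.4 3.2
   vertex 4.6 3.8 4.8
   vertex 1.8 1.8 1.6
  endloop
 endfacet
 facet normal 0.393 -0.587 0.708
  outer loop
   vertex 2.4 0.4 3.2
   vertex 4.8 0.8 2.2
   vertex 4.6 3.8 4.8
  endloop
 endfacet
 facet normal -0.652 0.231 -0.722
  outer loop
   vertex 2.8 4.0 1.4
   vertex 4.2 4.2 0.2
   vertex 1.8 1.8 1.6
  endloop
 endfacet
 facet normal -0.799 0.404 0.447
  outer loop
   vertex 2.8 4.0 1.4
   vertex 1.8 1.8 1.6
   vertex 4.6 3.8 4.8
  endloop
 endfacet
 facet normal -0.063 0.994 0.092
  outer loop
   vertex 2.8 4.0 1.4
   vertex 4.6 3.8 4.8
   vertex 4.2 4.2 0.2
  endloop
 endfacet
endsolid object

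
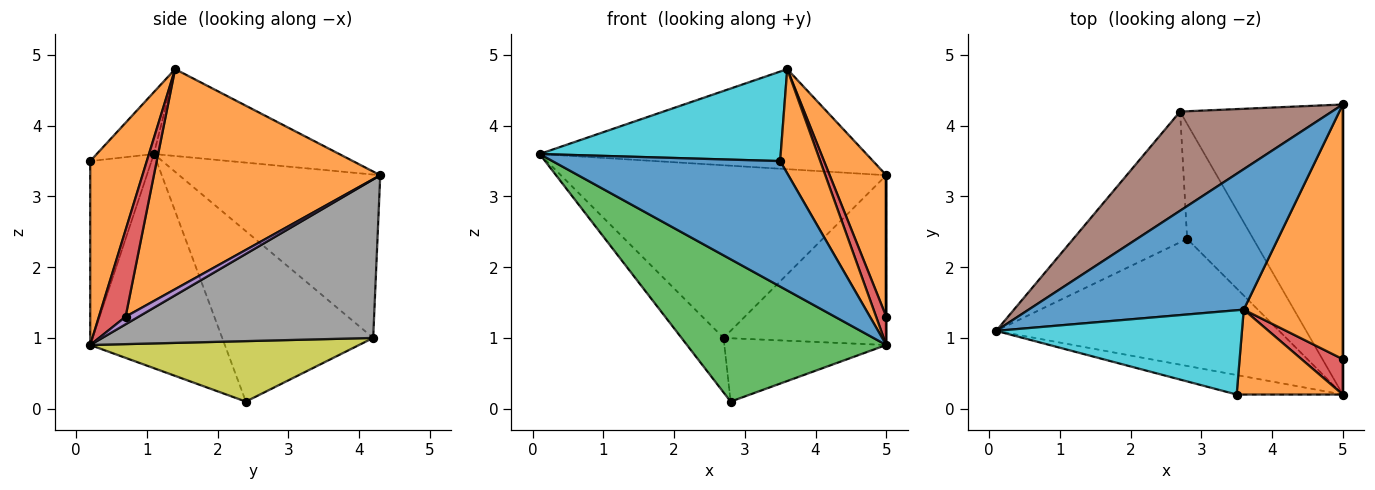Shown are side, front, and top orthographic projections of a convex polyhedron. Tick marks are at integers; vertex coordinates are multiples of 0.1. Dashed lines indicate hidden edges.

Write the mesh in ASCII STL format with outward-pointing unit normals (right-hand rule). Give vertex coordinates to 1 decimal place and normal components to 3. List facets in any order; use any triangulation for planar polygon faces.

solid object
 facet normal -0.313 0.551 0.774
  outer loop
   vertex 3.6 1.4 4.8
   vertex 5.0 4.3 3.3
   vertex 0.1 1.1 3.6
  endloop
 endfacet
 facet normal 0.889 -0.222 0.400
  outer loop
   vertex 3.6 1.4 4.8
   vertex 5.0 0.7 1.3
   vertex 5.0 4.3 3.3
  endloop
 endfacet
 facet normal -0.450 -0.666 -0.595
  outer loop
   vertex 5.0 0.2 0.9
   vertex 0.1 1.1 3.6
   vertex 2.8 2.4 0.1
  endloop
 endfacet
 facet normal 0.854 -0.325 0.407
  outer loop
   vertex 5.0 0.2 0.9
   vertex 5.0 0.7 1.3
   vertex 3.6 1.4 4.8
  endloop
 endfacet
 facet normal 1.000 0.000 0.000
  outer loop
   vertex 5.0 0.2 0.9
   vertex 5.0 4.3 3.3
   vertex 5.0 0.7 1.3
  endloop
 endfacet
 facet normal -0.472 0.764 0.439
  outer loop
   vertex 2.7 4.2 1.0
   vertex 0.1 1.1 3.6
   vertex 5.0 4.3 3.3
  endloop
 endfacet
 facet normal -0.810 0.226 -0.541
  outer loop
   vertex 2.7 4.2 1.0
   vertex 2.8 2.4 0.1
   vertex 0.1 1.1 3.6
  endloop
 endfacet
 facet normal 0.644 0.387 -0.660
  outer loop
   vertex 2.7 4.2 1.0
   vertex 5.0 4.3 3.3
   vertex 5.0 0.2 0.9
  endloop
 endfacet
 facet normal 0.625 0.377 -0.684
  outer loop
   vertex 2.7 4.2 1.0
   vertex 5.0 0.2 0.9
   vertex 2.8 2.4 0.1
  endloop
 endfacet
 facet normal -0.170 -0.718 0.675
  outer loop
   vertex 3.5 0.2 3.5
   vertex 3.6 1.4 4.8
   vertex 0.1 1.1 3.6
  endloop
 endfacet
 facet normal -0.257 -0.955 -0.148
  outer loop
   vertex 3.5 0.2 3.5
   vertex 0.1 1.1 3.6
   vertex 5.0 0.2 0.9
  endloop
 endfacet
 facet normal 0.738 -0.523 0.426
  outer loop
   vertex 3.5 0.2 3.5
   vertex 5.0 0.2 0.9
   vertex 3.6 1.4 4.8
  endloop
 endfacet
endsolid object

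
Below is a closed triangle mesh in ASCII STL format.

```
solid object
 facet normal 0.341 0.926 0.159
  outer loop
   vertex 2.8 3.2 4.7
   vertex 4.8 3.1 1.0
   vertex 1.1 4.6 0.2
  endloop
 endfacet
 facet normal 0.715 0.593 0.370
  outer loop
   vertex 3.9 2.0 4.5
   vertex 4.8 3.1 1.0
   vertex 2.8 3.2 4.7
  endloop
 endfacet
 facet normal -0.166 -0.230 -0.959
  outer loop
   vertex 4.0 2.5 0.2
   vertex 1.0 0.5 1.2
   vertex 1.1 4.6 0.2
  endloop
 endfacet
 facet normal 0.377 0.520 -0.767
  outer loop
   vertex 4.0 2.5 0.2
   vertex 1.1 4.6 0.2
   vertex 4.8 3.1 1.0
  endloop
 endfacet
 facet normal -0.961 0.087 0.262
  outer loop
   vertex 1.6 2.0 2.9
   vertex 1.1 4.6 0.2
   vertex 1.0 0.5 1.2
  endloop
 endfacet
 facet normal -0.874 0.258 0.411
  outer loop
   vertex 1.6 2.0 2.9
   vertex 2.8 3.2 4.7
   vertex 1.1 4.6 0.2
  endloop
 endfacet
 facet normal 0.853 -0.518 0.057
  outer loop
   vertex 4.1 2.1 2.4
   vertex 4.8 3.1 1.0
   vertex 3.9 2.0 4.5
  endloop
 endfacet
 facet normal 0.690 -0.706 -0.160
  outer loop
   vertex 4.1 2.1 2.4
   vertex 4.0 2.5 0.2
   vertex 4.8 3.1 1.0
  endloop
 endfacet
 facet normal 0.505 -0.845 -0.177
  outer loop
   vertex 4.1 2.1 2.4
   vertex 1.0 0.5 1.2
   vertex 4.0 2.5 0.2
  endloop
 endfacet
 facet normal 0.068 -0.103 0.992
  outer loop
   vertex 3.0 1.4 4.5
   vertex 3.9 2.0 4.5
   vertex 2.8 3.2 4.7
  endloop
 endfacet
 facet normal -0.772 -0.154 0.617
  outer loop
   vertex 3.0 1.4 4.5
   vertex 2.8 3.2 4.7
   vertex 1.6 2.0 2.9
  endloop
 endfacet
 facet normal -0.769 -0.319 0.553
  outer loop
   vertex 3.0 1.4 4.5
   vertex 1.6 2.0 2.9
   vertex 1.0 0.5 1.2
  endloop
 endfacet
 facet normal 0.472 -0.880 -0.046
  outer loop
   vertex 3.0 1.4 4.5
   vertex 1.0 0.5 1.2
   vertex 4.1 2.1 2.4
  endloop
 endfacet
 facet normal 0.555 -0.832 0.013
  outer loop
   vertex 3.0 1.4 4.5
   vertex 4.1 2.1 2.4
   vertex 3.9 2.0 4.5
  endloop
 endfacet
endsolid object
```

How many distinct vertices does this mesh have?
9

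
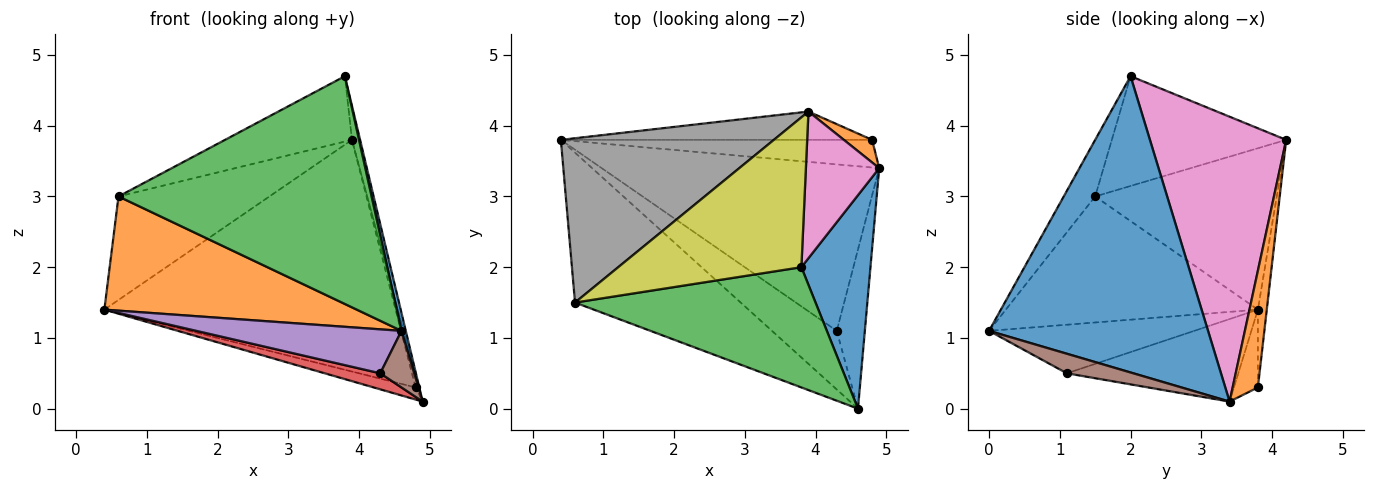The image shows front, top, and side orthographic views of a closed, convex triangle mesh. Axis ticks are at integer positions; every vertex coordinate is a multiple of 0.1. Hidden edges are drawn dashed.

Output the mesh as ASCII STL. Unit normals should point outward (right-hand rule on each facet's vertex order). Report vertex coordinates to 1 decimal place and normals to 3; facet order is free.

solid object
 facet normal 0.974 -0.019 0.227
  outer loop
   vertex 3.8 2.0 4.7
   vertex 4.6 0.0 1.1
   vertex 4.9 3.4 0.1
  endloop
 endfacet
 facet normal -0.518 -0.518 -0.681
  outer loop
   vertex 0.6 1.5 3.0
   vertex 0.4 3.8 1.4
   vertex 4.6 0.0 1.1
  endloop
 endfacet
 facet normal -0.109 -0.879 0.464
  outer loop
   vertex 0.6 1.5 3.0
   vertex 4.6 0.0 1.1
   vertex 3.8 2.0 4.7
  endloop
 endfacet
 facet normal -0.284 -0.092 -0.954
  outer loop
   vertex 4.3 1.1 0.5
   vertex 0.4 3.8 1.4
   vertex 4.9 3.4 0.1
  endloop
 endfacet
 facet normal -0.514 -0.514 -0.686
  outer loop
   vertex 4.3 1.1 0.5
   vertex 4.6 0.0 1.1
   vertex 0.4 3.8 1.4
  endloop
 endfacet
 facet normal 0.549 -0.280 -0.788
  outer loop
   vertex 4.3 1.1 0.5
   vertex 4.9 3.4 0.1
   vertex 4.6 0.0 1.1
  endloop
 endfacet
 facet normal 0.967 0.058 0.249
  outer loop
   vertex 3.9 4.2 3.8
   vertex 3.8 2.0 4.7
   vertex 4.9 3.4 0.1
  endloop
 endfacet
 facet normal -0.540 0.449 0.712
  outer loop
   vertex 3.9 4.2 3.8
   vertex 0.4 3.8 1.4
   vertex 0.6 1.5 3.0
  endloop
 endfacet
 facet normal -0.482 0.351 0.803
  outer loop
   vertex 3.9 4.2 3.8
   vertex 0.6 1.5 3.0
   vertex 3.8 2.0 4.7
  endloop
 endfacet
 facet normal -0.223 0.391 -0.893
  outer loop
   vertex 4.8 3.8 0.3
   vertex 4.9 3.4 0.1
   vertex 0.4 3.8 1.4
  endloop
 endfacet
 facet normal -0.030 0.992 -0.121
  outer loop
   vertex 4.8 3.8 0.3
   vertex 0.4 3.8 1.4
   vertex 3.9 4.2 3.8
  endloop
 endfacet
 facet normal 0.964 0.124 0.234
  outer loop
   vertex 4.8 3.8 0.3
   vertex 3.9 4.2 3.8
   vertex 4.9 3.4 0.1
  endloop
 endfacet
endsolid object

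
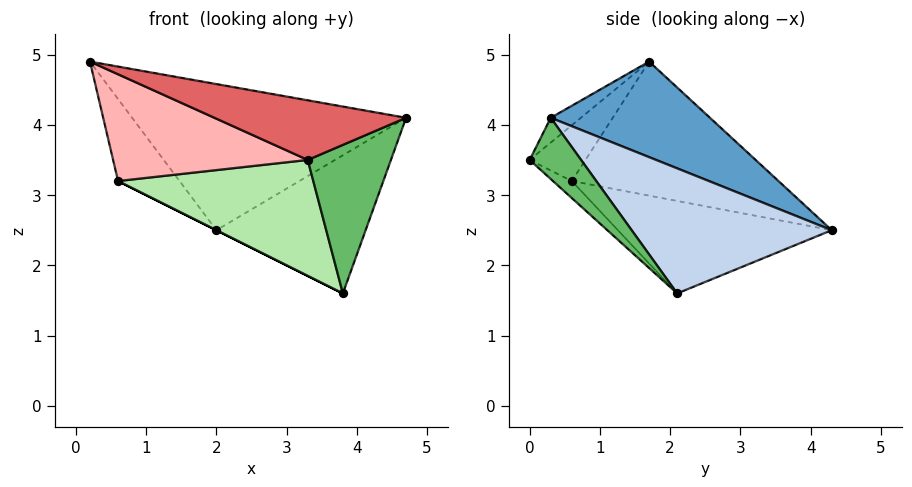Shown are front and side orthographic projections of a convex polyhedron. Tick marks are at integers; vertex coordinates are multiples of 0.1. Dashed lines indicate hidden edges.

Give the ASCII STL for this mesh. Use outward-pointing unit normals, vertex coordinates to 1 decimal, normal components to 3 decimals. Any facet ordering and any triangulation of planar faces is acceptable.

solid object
 facet normal 0.304 0.524 0.796
  outer loop
   vertex 2.0 4.3 2.5
   vertex 0.2 1.7 4.9
   vertex 4.7 0.3 4.1
  endloop
 endfacet
 facet normal 0.794 0.592 0.140
  outer loop
   vertex 3.8 2.1 1.6
   vertex 2.0 4.3 2.5
   vertex 4.7 0.3 4.1
  endloop
 endfacet
 facet normal -0.887 0.264 -0.379
  outer loop
   vertex 0.6 0.6 3.2
   vertex 0.2 1.7 4.9
   vertex 2.0 4.3 2.5
  endloop
 endfacet
 facet normal -0.447 0.000 -0.894
  outer loop
   vertex 0.6 0.6 3.2
   vertex 2.0 4.3 2.5
   vertex 3.8 2.1 1.6
  endloop
 endfacet
 facet normal 0.410 -0.664 -0.626
  outer loop
   vertex 3.3 0.0 3.5
   vertex 3.8 2.1 1.6
   vertex 4.7 0.3 4.1
  endloop
 endfacet
 facet normal -0.064 -0.661 -0.748
  outer loop
   vertex 3.3 0.0 3.5
   vertex 0.6 0.6 3.2
   vertex 3.8 2.1 1.6
  endloop
 endfacet
 facet normal -0.118 -0.750 0.650
  outer loop
   vertex 3.3 0.0 3.5
   vertex 4.7 0.3 4.1
   vertex 0.2 1.7 4.9
  endloop
 endfacet
 facet normal -0.241 -0.840 0.487
  outer loop
   vertex 3.3 0.0 3.5
   vertex 0.2 1.7 4.9
   vertex 0.6 0.6 3.2
  endloop
 endfacet
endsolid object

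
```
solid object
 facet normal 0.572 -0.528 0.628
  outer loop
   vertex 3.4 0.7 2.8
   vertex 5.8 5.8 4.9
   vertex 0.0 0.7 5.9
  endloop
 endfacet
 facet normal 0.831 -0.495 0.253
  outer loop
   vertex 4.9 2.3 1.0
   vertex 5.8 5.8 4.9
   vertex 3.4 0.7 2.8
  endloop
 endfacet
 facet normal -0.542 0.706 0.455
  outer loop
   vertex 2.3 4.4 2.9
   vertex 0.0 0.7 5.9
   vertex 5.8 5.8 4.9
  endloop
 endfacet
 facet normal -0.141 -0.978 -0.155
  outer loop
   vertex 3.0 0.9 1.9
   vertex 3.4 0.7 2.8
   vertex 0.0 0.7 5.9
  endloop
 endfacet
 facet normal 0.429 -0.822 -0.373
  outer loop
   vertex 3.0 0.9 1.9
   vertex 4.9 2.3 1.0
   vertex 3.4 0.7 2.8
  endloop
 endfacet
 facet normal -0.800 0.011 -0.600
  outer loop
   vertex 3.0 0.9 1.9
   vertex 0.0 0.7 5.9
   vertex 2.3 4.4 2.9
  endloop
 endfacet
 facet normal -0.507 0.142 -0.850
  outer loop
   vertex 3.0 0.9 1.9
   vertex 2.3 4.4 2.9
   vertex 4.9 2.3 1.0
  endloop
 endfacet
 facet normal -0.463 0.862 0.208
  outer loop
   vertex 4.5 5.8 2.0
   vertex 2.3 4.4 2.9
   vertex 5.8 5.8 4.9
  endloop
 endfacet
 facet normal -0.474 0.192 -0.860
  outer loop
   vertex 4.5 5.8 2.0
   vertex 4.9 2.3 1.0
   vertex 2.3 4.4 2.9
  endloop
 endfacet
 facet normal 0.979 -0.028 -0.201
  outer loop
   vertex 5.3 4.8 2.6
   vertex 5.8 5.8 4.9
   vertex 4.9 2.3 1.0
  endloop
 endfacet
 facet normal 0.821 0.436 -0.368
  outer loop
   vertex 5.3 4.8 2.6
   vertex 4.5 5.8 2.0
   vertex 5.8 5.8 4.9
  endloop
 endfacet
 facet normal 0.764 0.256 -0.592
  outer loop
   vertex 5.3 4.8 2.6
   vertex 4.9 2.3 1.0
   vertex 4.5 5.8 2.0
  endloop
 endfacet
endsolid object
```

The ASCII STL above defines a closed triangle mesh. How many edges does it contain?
18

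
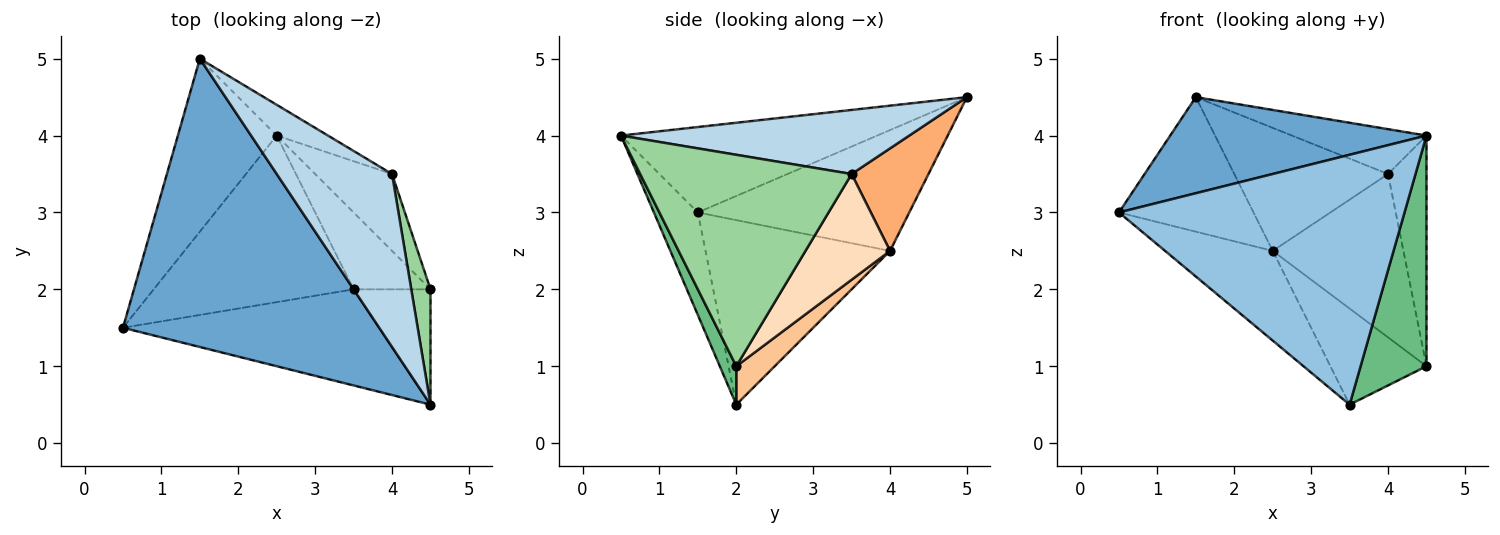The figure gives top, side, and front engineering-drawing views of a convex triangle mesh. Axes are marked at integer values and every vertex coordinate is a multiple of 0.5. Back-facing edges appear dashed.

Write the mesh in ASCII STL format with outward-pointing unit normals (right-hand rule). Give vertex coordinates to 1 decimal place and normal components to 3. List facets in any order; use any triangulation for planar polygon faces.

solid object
 facet normal -0.302 -0.302 0.905
  outer loop
   vertex 1.5 5.0 4.5
   vertex 0.5 1.5 3.0
   vertex 4.5 0.5 4.0
  endloop
 endfacet
 facet normal -0.142 -0.924 -0.355
  outer loop
   vertex 3.5 2.0 0.5
   vertex 4.5 0.5 4.0
   vertex 0.5 1.5 3.0
  endloop
 endfacet
 facet normal 0.474 0.221 0.853
  outer loop
   vertex 4.0 3.5 3.5
   vertex 1.5 5.0 4.5
   vertex 4.5 0.5 4.0
  endloop
 endfacet
 facet normal -0.694 0.442 -0.568
  outer loop
   vertex 2.5 4.0 2.5
   vertex 0.5 1.5 3.0
   vertex 1.5 5.0 4.5
  endloop
 endfacet
 facet normal -0.631 0.368 -0.683
  outer loop
   vertex 2.5 4.0 2.5
   vertex 3.5 2.0 0.5
   vertex 0.5 1.5 3.0
  endloop
 endfacet
 facet normal 0.436 0.873 -0.218
  outer loop
   vertex 2.5 4.0 2.5
   vertex 1.5 5.0 4.5
   vertex 4.0 3.5 3.5
  endloop
 endfacet
 facet normal 0.298 0.745 -0.596
  outer loop
   vertex 4.5 2.0 1.0
   vertex 3.5 2.0 0.5
   vertex 2.5 4.0 2.5
  endloop
 endfacet
 facet normal 0.505 0.781 -0.367
  outer loop
   vertex 4.5 2.0 1.0
   vertex 2.5 4.0 2.5
   vertex 4.0 3.5 3.5
  endloop
 endfacet
 facet normal 0.218 -0.873 -0.436
  outer loop
   vertex 4.5 2.0 1.0
   vertex 4.5 0.5 4.0
   vertex 3.5 2.0 0.5
  endloop
 endfacet
 facet normal 0.980 0.178 0.089
  outer loop
   vertex 4.5 2.0 1.0
   vertex 4.0 3.5 3.5
   vertex 4.5 0.5 4.0
  endloop
 endfacet
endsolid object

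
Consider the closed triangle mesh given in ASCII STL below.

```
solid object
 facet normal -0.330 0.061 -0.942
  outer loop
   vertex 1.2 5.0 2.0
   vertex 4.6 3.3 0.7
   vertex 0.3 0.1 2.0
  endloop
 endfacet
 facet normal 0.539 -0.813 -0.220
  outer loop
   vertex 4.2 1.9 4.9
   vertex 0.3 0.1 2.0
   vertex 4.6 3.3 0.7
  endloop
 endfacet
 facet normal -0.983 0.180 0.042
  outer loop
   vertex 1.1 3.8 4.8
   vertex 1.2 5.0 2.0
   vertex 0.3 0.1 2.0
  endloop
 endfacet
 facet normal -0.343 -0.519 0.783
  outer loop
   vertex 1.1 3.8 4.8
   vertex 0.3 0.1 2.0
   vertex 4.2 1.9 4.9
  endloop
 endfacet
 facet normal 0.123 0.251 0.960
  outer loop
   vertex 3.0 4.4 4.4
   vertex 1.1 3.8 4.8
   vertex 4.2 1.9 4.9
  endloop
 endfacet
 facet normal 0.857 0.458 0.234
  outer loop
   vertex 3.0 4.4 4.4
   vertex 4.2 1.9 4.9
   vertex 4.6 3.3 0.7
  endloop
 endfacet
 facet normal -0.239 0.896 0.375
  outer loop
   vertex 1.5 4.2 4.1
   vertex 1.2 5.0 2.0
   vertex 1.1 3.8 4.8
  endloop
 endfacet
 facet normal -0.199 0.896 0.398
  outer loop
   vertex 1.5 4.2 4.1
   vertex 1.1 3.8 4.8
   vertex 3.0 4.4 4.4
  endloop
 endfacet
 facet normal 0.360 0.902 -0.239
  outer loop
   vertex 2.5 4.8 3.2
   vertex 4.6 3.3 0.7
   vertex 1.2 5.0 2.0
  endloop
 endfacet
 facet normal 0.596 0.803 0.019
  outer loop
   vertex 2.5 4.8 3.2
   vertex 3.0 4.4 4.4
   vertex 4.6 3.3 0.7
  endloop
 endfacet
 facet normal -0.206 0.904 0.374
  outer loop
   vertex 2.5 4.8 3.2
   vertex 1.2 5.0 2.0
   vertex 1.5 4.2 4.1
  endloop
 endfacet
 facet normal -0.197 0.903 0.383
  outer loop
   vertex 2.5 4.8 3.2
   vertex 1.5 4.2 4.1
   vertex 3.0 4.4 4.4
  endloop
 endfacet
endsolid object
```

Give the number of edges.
18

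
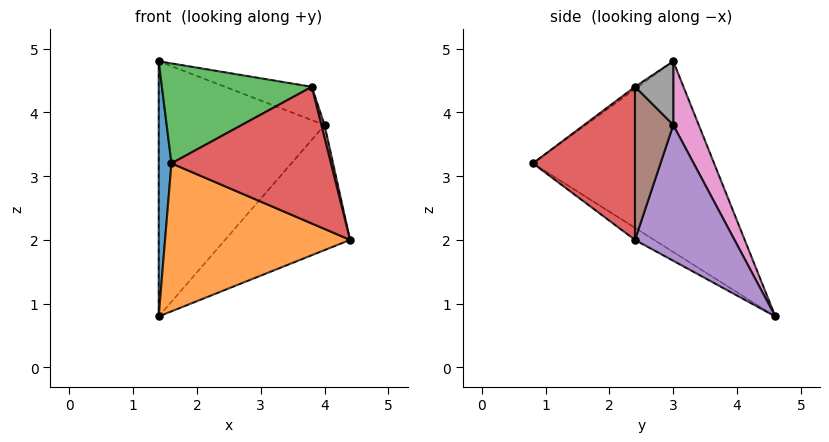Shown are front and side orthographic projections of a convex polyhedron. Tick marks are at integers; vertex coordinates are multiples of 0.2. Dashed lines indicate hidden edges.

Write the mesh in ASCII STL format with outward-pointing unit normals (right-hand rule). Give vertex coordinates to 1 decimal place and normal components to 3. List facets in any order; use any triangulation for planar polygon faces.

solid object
 facet normal -0.997 -0.070 -0.028
  outer loop
   vertex 1.4 4.6 0.8
   vertex 1.6 0.8 3.2
   vertex 1.4 3.0 4.8
  endloop
 endfacet
 facet normal -0.055 -0.535 -0.843
  outer loop
   vertex 1.4 4.6 0.8
   vertex 4.4 2.4 2.0
   vertex 1.6 0.8 3.2
  endloop
 endfacet
 facet normal -0.013 -0.589 0.808
  outer loop
   vertex 3.8 2.4 4.4
   vertex 1.4 3.0 4.8
   vertex 1.6 0.8 3.2
  endloop
 endfacet
 facet normal 0.534 -0.835 0.134
  outer loop
   vertex 3.8 2.4 4.4
   vertex 1.6 0.8 3.2
   vertex 4.4 2.4 2.0
  endloop
 endfacet
 facet normal 0.618 0.777 -0.122
  outer loop
   vertex 4.0 3.0 3.8
   vertex 4.4 2.4 2.0
   vertex 1.4 4.6 0.8
  endloop
 endfacet
 facet normal 0.967 -0.081 0.242
  outer loop
   vertex 4.0 3.0 3.8
   vertex 3.8 2.4 4.4
   vertex 4.4 2.4 2.0
  endloop
 endfacet
 facet normal 0.141 0.919 0.368
  outer loop
   vertex 4.0 3.0 3.8
   vertex 1.4 4.6 0.8
   vertex 1.4 3.0 4.8
  endloop
 endfacet
 facet normal 0.278 0.631 0.724
  outer loop
   vertex 4.0 3.0 3.8
   vertex 1.4 3.0 4.8
   vertex 3.8 2.4 4.4
  endloop
 endfacet
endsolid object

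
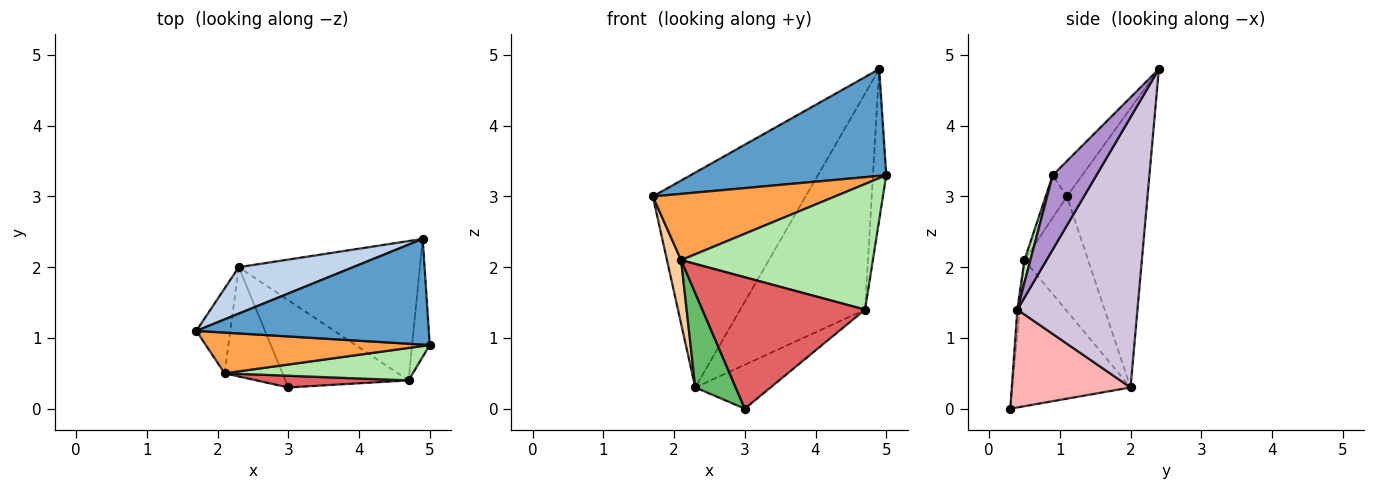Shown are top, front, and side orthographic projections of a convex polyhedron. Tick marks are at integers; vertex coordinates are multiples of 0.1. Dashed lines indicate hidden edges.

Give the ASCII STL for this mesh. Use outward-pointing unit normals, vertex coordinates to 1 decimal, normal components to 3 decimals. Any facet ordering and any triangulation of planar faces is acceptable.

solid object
 facet normal -0.106 -0.707 0.700
  outer loop
   vertex 4.9 2.4 4.8
   vertex 1.7 1.1 3.0
   vertex 5.0 0.9 3.3
  endloop
 endfacet
 facet normal -0.458 0.869 0.188
  outer loop
   vertex 2.3 2.0 0.3
   vertex 1.7 1.1 3.0
   vertex 4.9 2.4 4.8
  endloop
 endfacet
 facet normal -0.099 -0.848 0.521
  outer loop
   vertex 2.1 0.5 2.1
   vertex 5.0 0.9 3.3
   vertex 1.7 1.1 3.0
  endloop
 endfacet
 facet normal -0.938 -0.208 -0.278
  outer loop
   vertex 2.1 0.5 2.1
   vertex 1.7 1.1 3.0
   vertex 2.3 2.0 0.3
  endloop
 endfacet
 facet normal -0.886 -0.303 -0.351
  outer loop
   vertex 2.1 0.5 2.1
   vertex 2.3 2.0 0.3
   vertex 3.0 0.3 0.0
  endloop
 endfacet
 facet normal 0.030 -0.968 0.250
  outer loop
   vertex 4.7 0.4 1.4
   vertex 5.0 0.9 3.3
   vertex 2.1 0.5 2.1
  endloop
 endfacet
 facet normal -0.014 -0.996 0.089
  outer loop
   vertex 4.7 0.4 1.4
   vertex 2.1 0.5 2.1
   vertex 3.0 0.3 0.0
  endloop
 endfacet
 facet normal 0.578 0.367 -0.729
  outer loop
   vertex 4.7 0.4 1.4
   vertex 3.0 0.3 0.0
   vertex 2.3 2.0 0.3
  endloop
 endfacet
 facet normal 0.933 0.284 -0.222
  outer loop
   vertex 4.7 0.4 1.4
   vertex 4.9 2.4 4.8
   vertex 5.0 0.9 3.3
  endloop
 endfacet
 facet normal 0.629 0.653 -0.421
  outer loop
   vertex 4.7 0.4 1.4
   vertex 2.3 2.0 0.3
   vertex 4.9 2.4 4.8
  endloop
 endfacet
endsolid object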